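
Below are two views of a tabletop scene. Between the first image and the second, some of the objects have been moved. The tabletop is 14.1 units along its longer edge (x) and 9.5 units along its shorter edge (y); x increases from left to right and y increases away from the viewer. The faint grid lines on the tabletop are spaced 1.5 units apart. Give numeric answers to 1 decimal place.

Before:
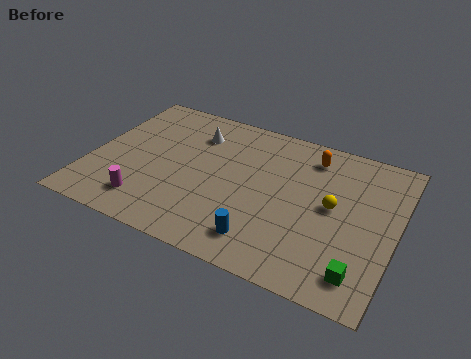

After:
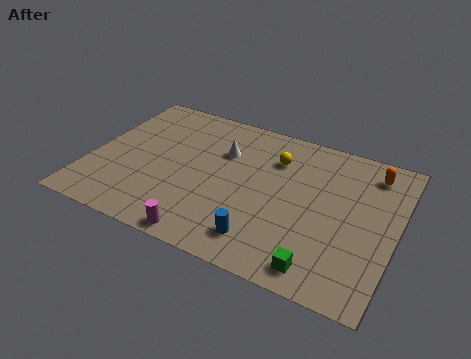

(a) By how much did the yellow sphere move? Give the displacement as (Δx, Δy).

(-2.9, 2.0)

From the two frames, the yellow sphere sits at roughly (11.2, 5.0) before and (8.3, 7.0) after.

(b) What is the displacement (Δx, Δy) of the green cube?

(-1.7, -0.4)

The green cube started near (12.8, 1.6) and ended near (11.1, 1.2).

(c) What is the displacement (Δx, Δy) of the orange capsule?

(2.8, 0.1)

The orange capsule was at about (9.9, 7.8) and moved to about (12.7, 7.9).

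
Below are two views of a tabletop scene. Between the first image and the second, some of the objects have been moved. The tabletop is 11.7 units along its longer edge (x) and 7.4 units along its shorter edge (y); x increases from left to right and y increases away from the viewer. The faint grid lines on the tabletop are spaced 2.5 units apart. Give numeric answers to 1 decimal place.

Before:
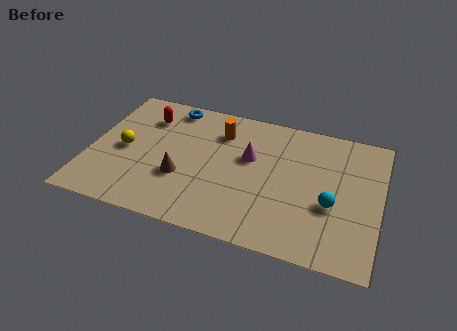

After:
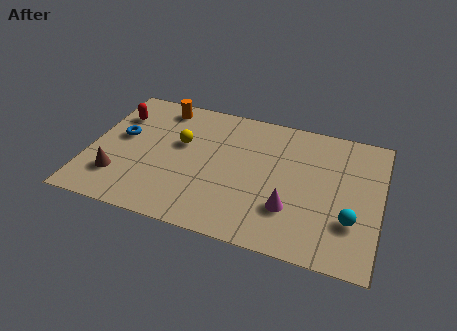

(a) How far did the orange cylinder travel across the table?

2.6

The orange cylinder moved from about (5.1, 5.6) to (2.6, 6.4), a distance of √(2.5² + 0.8²) ≈ 2.6.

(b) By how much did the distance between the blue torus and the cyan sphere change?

+1.9

They were about 7.7 units apart before and 9.6 after — 1.9 units further apart.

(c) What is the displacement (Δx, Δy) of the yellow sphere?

(2.2, 1.0)

The yellow sphere started near (1.4, 3.5) and ended near (3.6, 4.5).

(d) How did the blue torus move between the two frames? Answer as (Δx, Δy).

(-1.8, -2.3)

From the two frames, the blue torus sits at roughly (3.0, 6.5) before and (1.2, 4.2) after.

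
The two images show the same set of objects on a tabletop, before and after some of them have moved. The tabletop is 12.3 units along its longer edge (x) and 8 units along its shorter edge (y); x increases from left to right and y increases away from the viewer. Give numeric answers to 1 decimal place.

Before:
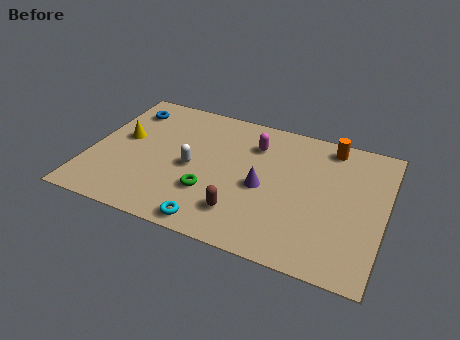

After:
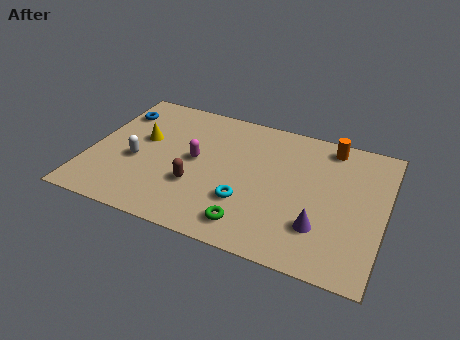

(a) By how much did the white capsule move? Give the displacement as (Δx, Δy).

(-2.3, -0.4)

The white capsule started near (4.3, 3.7) and ended near (2.0, 3.3).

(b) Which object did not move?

the orange cylinder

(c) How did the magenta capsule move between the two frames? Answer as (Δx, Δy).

(-2.3, -1.8)

From the two frames, the magenta capsule sits at roughly (6.7, 6.0) before and (4.4, 4.2) after.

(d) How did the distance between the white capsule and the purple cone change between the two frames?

+4.9

The distance was about 3.0 in the first image and 7.9 in the second, so they moved 4.9 units further apart.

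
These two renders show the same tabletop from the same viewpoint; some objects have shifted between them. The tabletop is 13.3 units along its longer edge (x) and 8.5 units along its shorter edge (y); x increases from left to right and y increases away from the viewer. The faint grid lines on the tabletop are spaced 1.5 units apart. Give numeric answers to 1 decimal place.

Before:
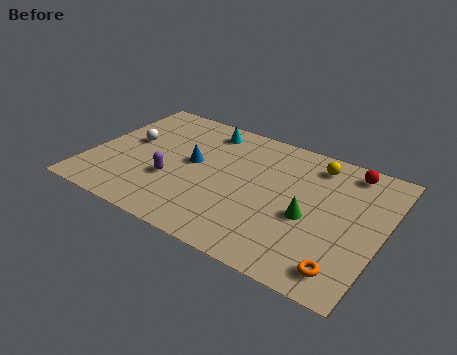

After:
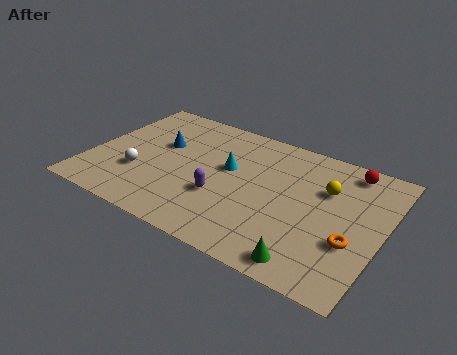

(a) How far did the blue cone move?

1.7

The blue cone was near (4.6, 4.6) before and (3.0, 5.2) after, so it travelled √(1.6² + 0.6²) ≈ 1.7 units.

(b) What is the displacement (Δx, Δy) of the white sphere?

(0.8, -2.0)

From the two frames, the white sphere sits at roughly (1.6, 4.8) before and (2.4, 2.8) after.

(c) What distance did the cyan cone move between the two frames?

2.6

From (4.8, 7.2) to (6.2, 5.0), the cyan cone covered √(1.4² + 2.2²) ≈ 2.6 units.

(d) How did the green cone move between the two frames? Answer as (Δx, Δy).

(0.4, -2.6)

From the two frames, the green cone sits at roughly (10.1, 3.6) before and (10.5, 1.0) after.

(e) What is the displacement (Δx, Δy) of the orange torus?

(0.1, 1.7)

From the two frames, the orange torus sits at roughly (12.0, 1.3) before and (12.1, 3.0) after.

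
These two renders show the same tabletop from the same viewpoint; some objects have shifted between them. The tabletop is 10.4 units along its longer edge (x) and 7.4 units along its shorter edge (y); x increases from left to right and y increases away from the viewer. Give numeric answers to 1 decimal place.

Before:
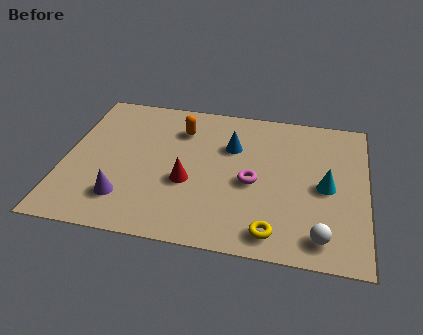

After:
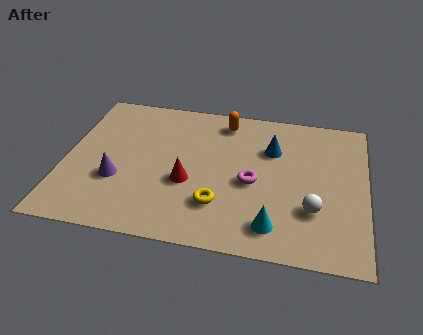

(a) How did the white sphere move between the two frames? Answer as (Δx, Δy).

(-0.3, 1.2)

From the two frames, the white sphere sits at roughly (8.9, 1.1) before and (8.6, 2.3) after.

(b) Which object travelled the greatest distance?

the cyan cone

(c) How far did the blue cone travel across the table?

1.4

From (5.7, 5.0) to (7.1, 5.1), the blue cone covered √(1.4² + 0.1²) ≈ 1.4 units.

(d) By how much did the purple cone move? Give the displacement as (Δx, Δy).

(-0.3, 0.9)

From the two frames, the purple cone sits at roughly (2.2, 1.7) before and (1.9, 2.6) after.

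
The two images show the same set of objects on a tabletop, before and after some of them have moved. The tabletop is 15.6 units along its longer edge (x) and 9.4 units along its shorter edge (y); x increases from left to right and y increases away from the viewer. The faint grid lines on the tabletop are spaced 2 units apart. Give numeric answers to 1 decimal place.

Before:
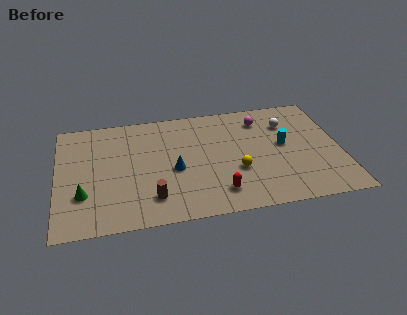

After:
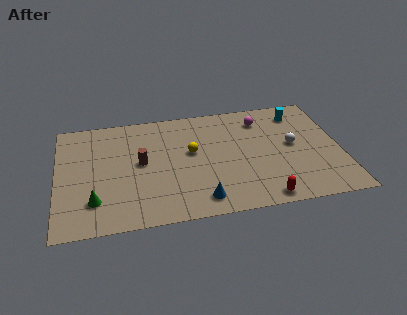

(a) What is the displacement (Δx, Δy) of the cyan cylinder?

(1.0, 2.6)

From the two frames, the cyan cylinder sits at roughly (12.5, 5.1) before and (13.5, 7.7) after.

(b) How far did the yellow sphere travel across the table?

3.1

From (9.8, 3.4) to (7.4, 5.4), the yellow sphere covered √(2.4² + 2.0²) ≈ 3.1 units.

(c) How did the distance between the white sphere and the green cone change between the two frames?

-0.8

They were about 12.1 units apart before and 11.3 after — 0.8 units closer together.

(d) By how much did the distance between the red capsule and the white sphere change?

-2.0

The distance was about 6.5 in the first image and 4.5 in the second, so they moved 2.0 units closer together.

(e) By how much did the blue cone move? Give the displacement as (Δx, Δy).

(1.3, -2.7)

The blue cone was at about (6.4, 4.1) and moved to about (7.7, 1.4).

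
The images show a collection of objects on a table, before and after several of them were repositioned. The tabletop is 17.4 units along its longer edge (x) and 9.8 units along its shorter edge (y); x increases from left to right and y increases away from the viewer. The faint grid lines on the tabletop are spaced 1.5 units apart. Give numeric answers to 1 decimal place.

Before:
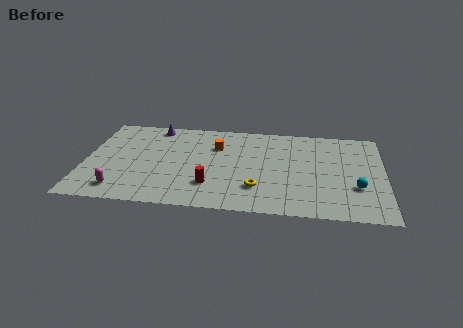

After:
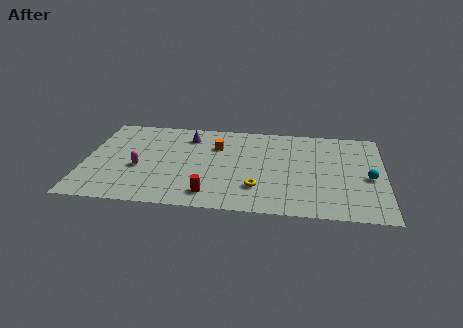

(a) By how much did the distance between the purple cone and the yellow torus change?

-2.0

Before: roughly 8.7 units apart; after: 6.7. That's 2.0 units closer together.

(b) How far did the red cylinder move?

1.0

The red cylinder moved from about (7.4, 2.6) to (7.4, 1.6), a distance of √(0.0² + 1.0²) ≈ 1.0.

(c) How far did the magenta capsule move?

2.6

The magenta capsule moved from about (2.2, 1.6) to (3.2, 4.0), a distance of √(1.0² + 2.4²) ≈ 2.6.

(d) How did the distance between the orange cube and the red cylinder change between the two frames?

+1.0

Before: roughly 4.3 units apart; after: 5.3. That's 1.0 units further apart.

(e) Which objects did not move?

the yellow torus and the orange cube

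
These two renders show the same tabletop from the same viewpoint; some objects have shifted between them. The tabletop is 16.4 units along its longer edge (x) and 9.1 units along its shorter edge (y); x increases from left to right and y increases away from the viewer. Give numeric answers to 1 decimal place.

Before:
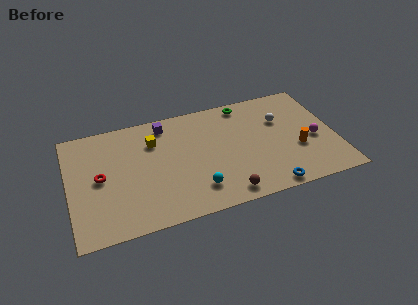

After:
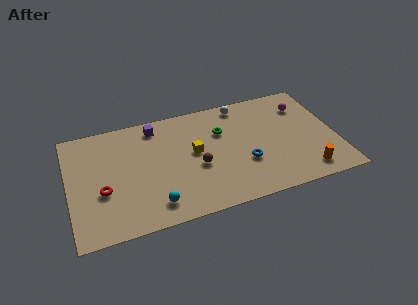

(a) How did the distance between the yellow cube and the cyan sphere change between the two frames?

-0.8

The distance was about 5.1 in the first image and 4.3 in the second, so they moved 0.8 units closer together.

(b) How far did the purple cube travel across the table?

0.6

The purple cube moved from about (6.1, 7.8) to (5.5, 7.8), a distance of √(0.6² + 0.0²) ≈ 0.6.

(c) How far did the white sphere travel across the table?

3.0

From (13.2, 6.1) to (10.9, 8.1), the white sphere covered √(2.3² + 2.0²) ≈ 3.0 units.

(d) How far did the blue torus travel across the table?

2.7

The blue torus moved from about (11.9, 0.8) to (10.7, 3.2), a distance of √(1.2² + 2.4²) ≈ 2.7.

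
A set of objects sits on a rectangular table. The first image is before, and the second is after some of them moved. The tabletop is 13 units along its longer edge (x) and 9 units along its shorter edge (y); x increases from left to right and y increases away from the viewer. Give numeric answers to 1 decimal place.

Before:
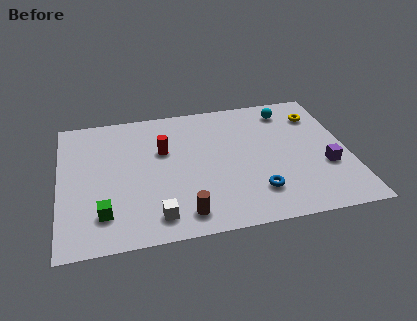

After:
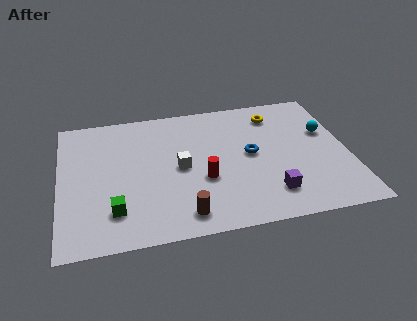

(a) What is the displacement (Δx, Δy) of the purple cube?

(-2.6, -1.3)

The purple cube started near (11.9, 3.2) and ended near (9.3, 1.9).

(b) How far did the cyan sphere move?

2.5

From (10.5, 7.5) to (12.1, 5.6), the cyan sphere covered √(1.6² + 1.9²) ≈ 2.5 units.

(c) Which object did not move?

the brown cylinder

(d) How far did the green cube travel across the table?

0.5

The green cube was near (1.9, 2.0) before and (2.4, 2.1) after, so it travelled √(0.5² + 0.1²) ≈ 0.5 units.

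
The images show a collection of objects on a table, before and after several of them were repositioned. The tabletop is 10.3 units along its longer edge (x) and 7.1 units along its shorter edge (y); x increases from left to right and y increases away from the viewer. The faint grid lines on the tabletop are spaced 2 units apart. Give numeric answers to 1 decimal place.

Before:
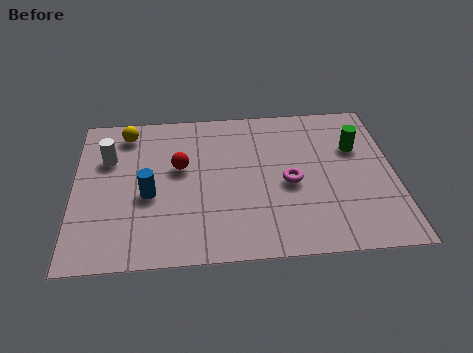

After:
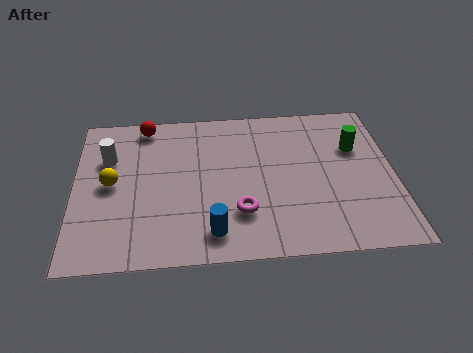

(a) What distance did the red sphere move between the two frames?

2.4

From (3.4, 4.2) to (2.3, 6.3), the red sphere covered √(1.1² + 2.1²) ≈ 2.4 units.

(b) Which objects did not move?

the green cylinder and the white cylinder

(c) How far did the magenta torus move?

2.0

The magenta torus was near (6.9, 3.2) before and (5.3, 2.0) after, so it travelled √(1.6² + 1.2²) ≈ 2.0 units.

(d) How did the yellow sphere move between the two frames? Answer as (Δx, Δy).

(-0.5, -2.4)

From the two frames, the yellow sphere sits at roughly (1.7, 6.0) before and (1.2, 3.6) after.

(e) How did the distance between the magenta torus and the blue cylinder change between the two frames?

-3.3

The distance was about 4.5 in the first image and 1.2 in the second, so they moved 3.3 units closer together.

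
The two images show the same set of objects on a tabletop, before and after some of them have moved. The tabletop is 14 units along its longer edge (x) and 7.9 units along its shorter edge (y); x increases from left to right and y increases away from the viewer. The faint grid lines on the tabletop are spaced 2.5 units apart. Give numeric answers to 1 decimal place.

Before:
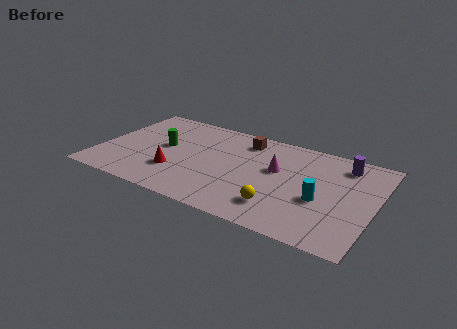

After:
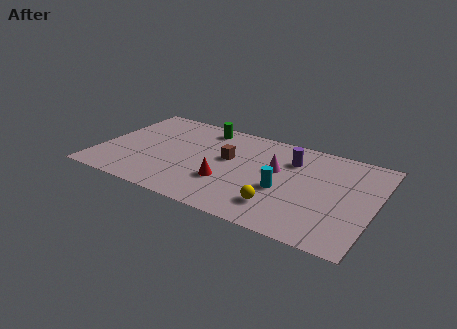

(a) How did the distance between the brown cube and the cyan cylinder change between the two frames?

-2.1

The distance was about 5.4 in the first image and 3.3 in the second, so they moved 2.1 units closer together.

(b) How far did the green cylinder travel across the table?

3.0

The green cylinder was near (3.2, 4.3) before and (4.9, 6.8) after, so it travelled √(1.7² + 2.5²) ≈ 3.0 units.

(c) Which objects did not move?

the yellow sphere and the magenta cone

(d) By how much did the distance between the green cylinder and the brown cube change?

-1.8

They were about 4.5 units apart before and 2.7 after — 1.8 units closer together.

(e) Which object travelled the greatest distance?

the green cylinder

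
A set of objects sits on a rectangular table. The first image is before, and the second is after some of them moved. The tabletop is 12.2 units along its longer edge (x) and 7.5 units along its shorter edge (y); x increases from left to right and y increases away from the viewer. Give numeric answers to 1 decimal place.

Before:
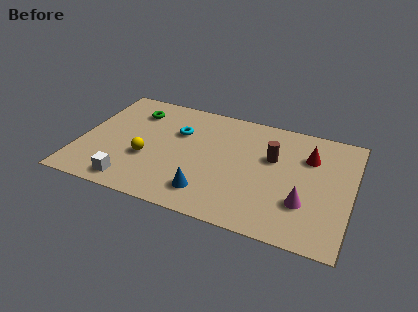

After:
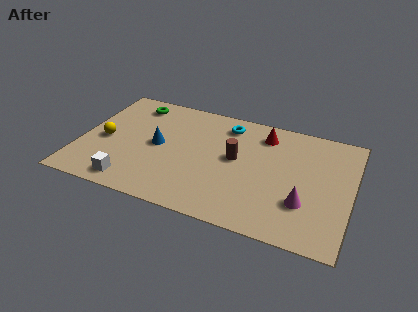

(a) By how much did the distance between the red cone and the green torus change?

-2.0

They were about 8.0 units apart before and 6.0 after — 2.0 units closer together.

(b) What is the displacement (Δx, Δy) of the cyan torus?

(2.1, 1.2)

The cyan torus was at about (4.3, 5.0) and moved to about (6.4, 6.2).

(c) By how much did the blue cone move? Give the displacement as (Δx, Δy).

(-2.5, 2.3)

The blue cone started near (6.0, 1.5) and ended near (3.5, 3.8).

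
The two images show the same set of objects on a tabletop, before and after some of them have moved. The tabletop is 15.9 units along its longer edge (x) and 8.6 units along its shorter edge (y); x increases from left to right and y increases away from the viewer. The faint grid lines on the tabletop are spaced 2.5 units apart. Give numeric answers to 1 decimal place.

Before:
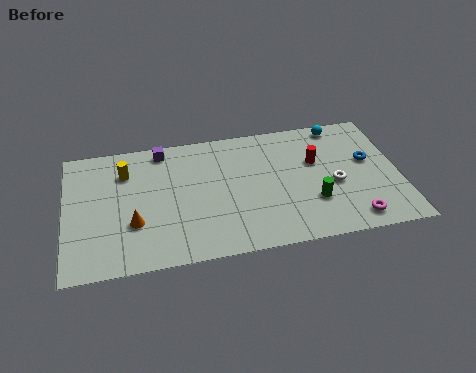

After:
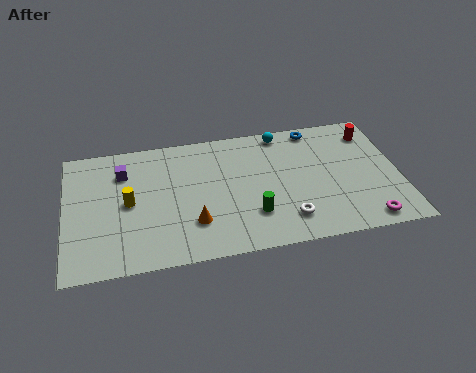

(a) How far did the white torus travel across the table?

3.1

From (12.8, 3.7) to (10.4, 1.8), the white torus covered √(2.4² + 1.9²) ≈ 3.1 units.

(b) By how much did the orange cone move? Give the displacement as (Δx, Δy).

(2.8, -0.5)

From the two frames, the orange cone sits at roughly (3.2, 2.9) before and (6.0, 2.4) after.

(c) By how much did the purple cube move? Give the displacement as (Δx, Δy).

(-1.9, -1.2)

The purple cube started near (4.7, 7.6) and ended near (2.8, 6.4).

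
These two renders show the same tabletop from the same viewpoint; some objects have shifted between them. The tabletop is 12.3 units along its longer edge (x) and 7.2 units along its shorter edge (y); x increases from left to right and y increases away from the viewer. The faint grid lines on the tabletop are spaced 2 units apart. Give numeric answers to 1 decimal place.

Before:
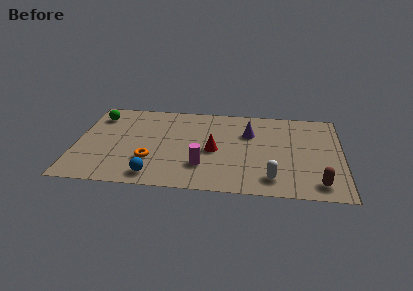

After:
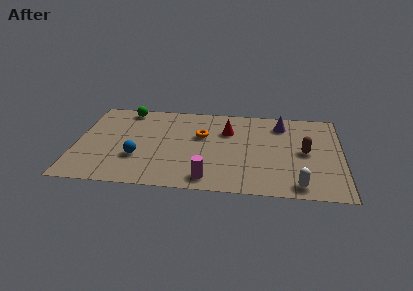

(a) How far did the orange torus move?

3.3

The orange torus was near (3.5, 2.2) before and (5.8, 4.5) after, so it travelled √(2.3² + 2.3²) ≈ 3.3 units.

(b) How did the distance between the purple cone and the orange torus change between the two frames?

-1.3

Before: roughly 5.2 units apart; after: 3.9. That's 1.3 units closer together.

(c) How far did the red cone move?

1.8

The red cone was near (6.4, 3.3) before and (7.0, 5.0) after, so it travelled √(0.6² + 1.7²) ≈ 1.8 units.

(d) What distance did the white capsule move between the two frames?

1.3

From (9.1, 1.3) to (10.3, 0.9), the white capsule covered √(1.2² + 0.4²) ≈ 1.3 units.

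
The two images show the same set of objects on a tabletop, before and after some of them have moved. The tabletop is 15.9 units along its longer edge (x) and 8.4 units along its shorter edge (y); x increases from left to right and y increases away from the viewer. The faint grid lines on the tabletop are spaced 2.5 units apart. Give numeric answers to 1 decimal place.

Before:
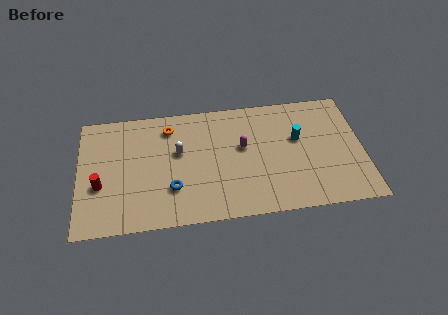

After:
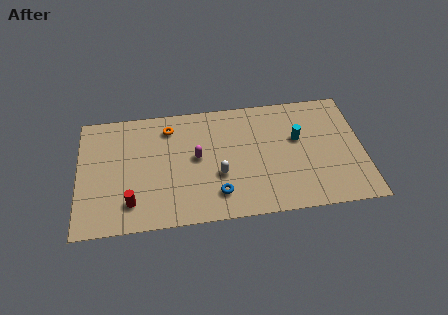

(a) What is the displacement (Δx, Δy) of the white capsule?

(2.2, -1.9)

The white capsule started near (5.6, 5.0) and ended near (7.8, 3.1).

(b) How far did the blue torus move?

2.6

The blue torus moved from about (5.2, 2.5) to (7.7, 1.8), a distance of √(2.5² + 0.7²) ≈ 2.6.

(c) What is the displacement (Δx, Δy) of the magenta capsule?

(-2.6, -0.4)

The magenta capsule was at about (9.2, 4.9) and moved to about (6.6, 4.5).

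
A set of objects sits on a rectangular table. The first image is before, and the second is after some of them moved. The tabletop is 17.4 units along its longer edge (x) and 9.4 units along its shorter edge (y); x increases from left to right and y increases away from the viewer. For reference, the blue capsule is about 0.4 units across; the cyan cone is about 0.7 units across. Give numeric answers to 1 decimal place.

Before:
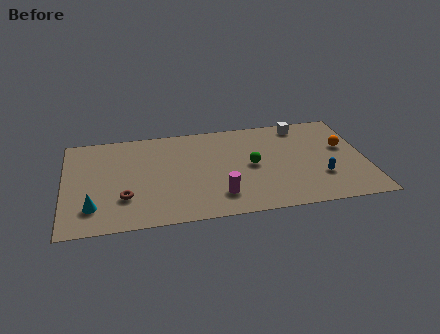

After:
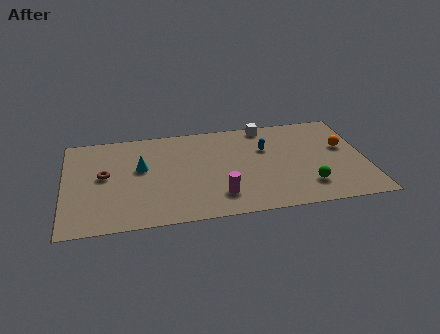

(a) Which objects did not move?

the magenta cylinder and the orange sphere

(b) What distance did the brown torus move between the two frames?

2.5

The brown torus moved from about (3.4, 2.8) to (2.3, 5.1), a distance of √(1.1² + 2.3²) ≈ 2.5.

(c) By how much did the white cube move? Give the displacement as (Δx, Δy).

(-2.1, 0.3)

The white cube started near (13.9, 8.2) and ended near (11.8, 8.5).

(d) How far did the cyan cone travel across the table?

4.3

The cyan cone moved from about (1.6, 2.2) to (4.4, 5.5), a distance of √(2.8² + 3.3²) ≈ 4.3.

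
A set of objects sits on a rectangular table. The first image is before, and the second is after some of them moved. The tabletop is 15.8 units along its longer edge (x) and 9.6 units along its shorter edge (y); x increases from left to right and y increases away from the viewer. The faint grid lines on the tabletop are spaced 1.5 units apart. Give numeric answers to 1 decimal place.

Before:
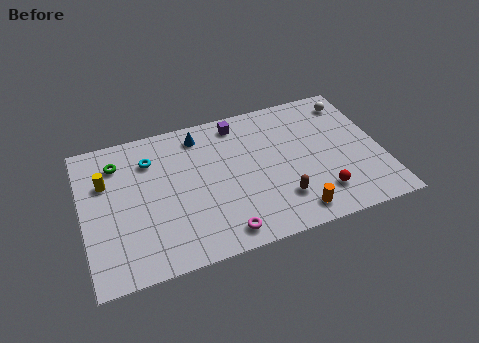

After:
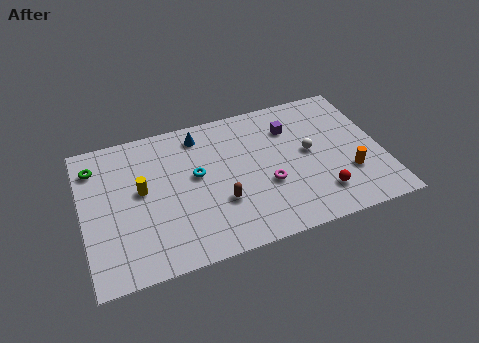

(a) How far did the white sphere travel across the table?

3.9

The white sphere was near (14.6, 8.0) before and (12.0, 5.1) after, so it travelled √(2.6² + 2.9²) ≈ 3.9 units.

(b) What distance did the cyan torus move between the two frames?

2.9

The cyan torus moved from about (3.7, 7.2) to (6.0, 5.4), a distance of √(2.3² + 1.8²) ≈ 2.9.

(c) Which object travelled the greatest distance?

the white sphere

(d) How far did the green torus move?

1.2

The green torus was near (2.0, 7.5) before and (0.8, 7.6) after, so it travelled √(1.2² + 0.1²) ≈ 1.2 units.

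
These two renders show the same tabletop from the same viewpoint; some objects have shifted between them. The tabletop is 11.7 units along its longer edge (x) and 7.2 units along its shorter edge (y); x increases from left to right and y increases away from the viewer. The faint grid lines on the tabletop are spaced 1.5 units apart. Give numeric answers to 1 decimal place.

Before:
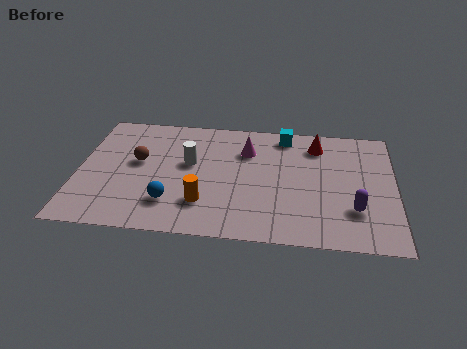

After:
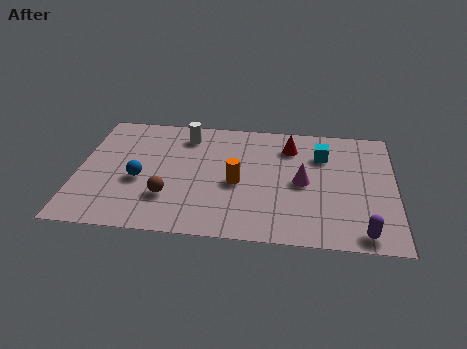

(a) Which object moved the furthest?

the magenta cone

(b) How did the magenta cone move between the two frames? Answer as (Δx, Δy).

(2.1, -1.7)

The magenta cone started near (6.2, 5.2) and ended near (8.3, 3.5).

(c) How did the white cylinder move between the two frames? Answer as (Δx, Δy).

(-0.2, 1.7)

From the two frames, the white cylinder sits at roughly (4.1, 4.2) before and (3.9, 5.9) after.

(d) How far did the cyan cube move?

1.8

The cyan cube moved from about (7.6, 6.3) to (9.0, 5.2), a distance of √(1.4² + 1.1²) ≈ 1.8.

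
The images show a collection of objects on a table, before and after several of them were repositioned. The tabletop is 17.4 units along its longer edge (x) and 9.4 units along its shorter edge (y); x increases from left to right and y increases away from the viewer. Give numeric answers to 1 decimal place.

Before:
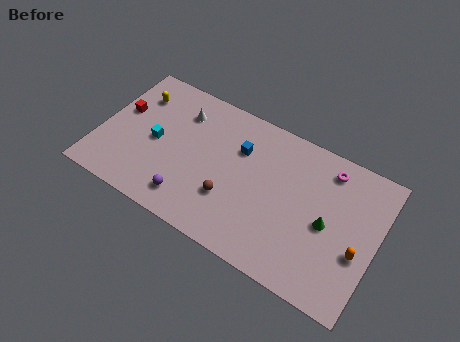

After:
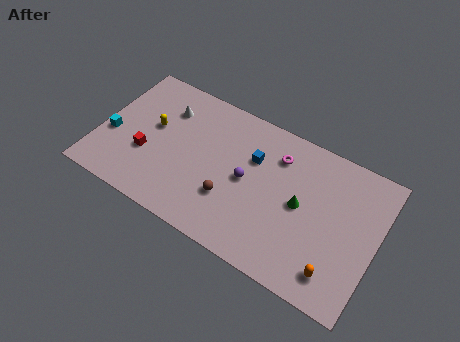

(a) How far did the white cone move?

0.9

From (4.7, 7.2) to (3.8, 7.0), the white cone covered √(0.9² + 0.2²) ≈ 0.9 units.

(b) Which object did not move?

the brown sphere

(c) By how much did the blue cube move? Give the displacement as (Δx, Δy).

(0.9, -0.2)

The blue cube was at about (8.6, 6.5) and moved to about (9.5, 6.3).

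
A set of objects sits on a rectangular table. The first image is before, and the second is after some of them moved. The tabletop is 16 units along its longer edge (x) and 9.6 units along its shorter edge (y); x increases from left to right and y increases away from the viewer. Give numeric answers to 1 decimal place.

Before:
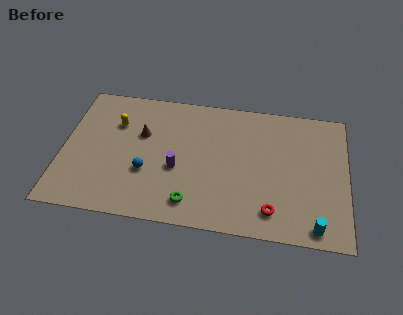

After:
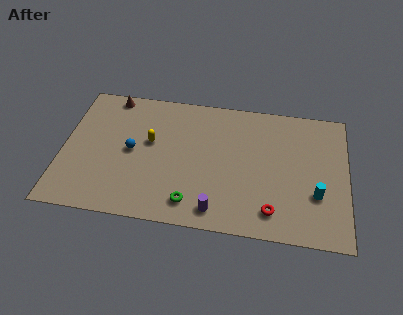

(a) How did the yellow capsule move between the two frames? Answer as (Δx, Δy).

(2.0, -1.1)

From the two frames, the yellow capsule sits at roughly (2.9, 6.7) before and (4.9, 5.6) after.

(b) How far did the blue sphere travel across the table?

1.7

The blue sphere moved from about (4.8, 3.4) to (3.9, 4.8), a distance of √(0.9² + 1.4²) ≈ 1.7.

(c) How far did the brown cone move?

3.2

From (4.4, 6.1) to (2.5, 8.7), the brown cone covered √(1.9² + 2.6²) ≈ 3.2 units.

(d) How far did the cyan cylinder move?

2.2

The cyan cylinder moved from about (14.3, 1.0) to (14.3, 3.2), a distance of √(0.0² + 2.2²) ≈ 2.2.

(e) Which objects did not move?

the green torus and the red torus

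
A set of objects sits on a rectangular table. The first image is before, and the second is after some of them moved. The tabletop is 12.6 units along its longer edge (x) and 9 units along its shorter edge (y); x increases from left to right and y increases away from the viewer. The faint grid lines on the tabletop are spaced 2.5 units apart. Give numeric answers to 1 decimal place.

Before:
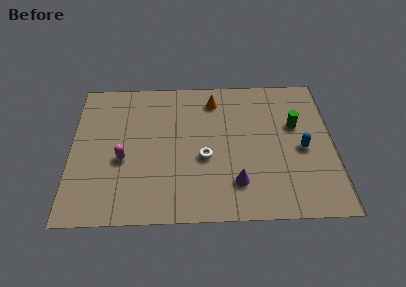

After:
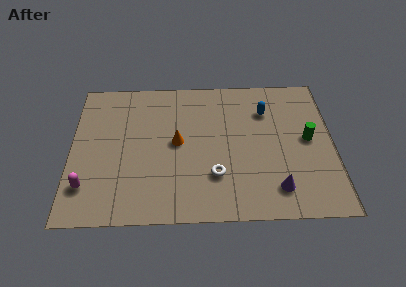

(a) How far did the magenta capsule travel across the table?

2.3

The magenta capsule was near (2.5, 3.7) before and (0.8, 2.1) after, so it travelled √(1.7² + 1.6²) ≈ 2.3 units.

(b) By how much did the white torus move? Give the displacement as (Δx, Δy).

(0.5, -1.1)

From the two frames, the white torus sits at roughly (6.4, 3.7) before and (6.9, 2.6) after.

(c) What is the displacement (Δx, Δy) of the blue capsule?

(-1.7, 2.5)

The blue capsule was at about (11.1, 4.1) and moved to about (9.4, 6.6).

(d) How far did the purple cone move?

1.9

The purple cone moved from about (7.9, 2.1) to (9.8, 1.7), a distance of √(1.9² + 0.4²) ≈ 1.9.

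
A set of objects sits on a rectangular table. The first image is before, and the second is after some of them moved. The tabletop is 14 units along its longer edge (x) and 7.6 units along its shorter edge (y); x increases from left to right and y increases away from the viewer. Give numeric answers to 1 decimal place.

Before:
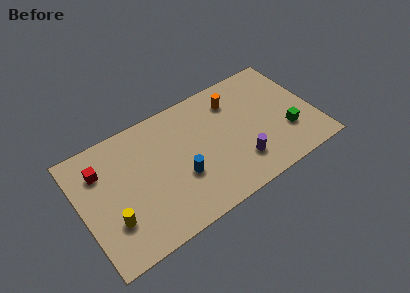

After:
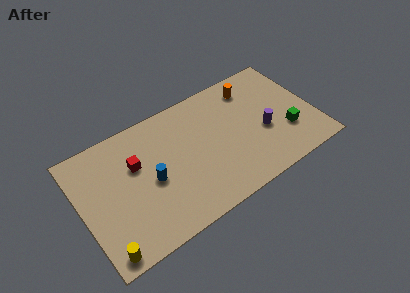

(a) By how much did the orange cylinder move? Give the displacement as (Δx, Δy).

(1.2, 0.3)

From the two frames, the orange cylinder sits at roughly (9.5, 5.9) before and (10.7, 6.2) after.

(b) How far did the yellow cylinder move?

1.7

From (1.6, 2.3) to (0.9, 0.8), the yellow cylinder covered √(0.7² + 1.5²) ≈ 1.7 units.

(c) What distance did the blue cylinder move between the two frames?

1.8

From (5.8, 2.8) to (4.1, 3.5), the blue cylinder covered √(1.7² + 0.7²) ≈ 1.8 units.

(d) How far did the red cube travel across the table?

2.1

The red cube was near (1.4, 5.6) before and (3.4, 4.9) after, so it travelled √(2.0² + 0.7²) ≈ 2.1 units.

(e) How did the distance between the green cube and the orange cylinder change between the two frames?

-0.3

Before: roughly 4.4 units apart; after: 4.1. That's 0.3 units closer together.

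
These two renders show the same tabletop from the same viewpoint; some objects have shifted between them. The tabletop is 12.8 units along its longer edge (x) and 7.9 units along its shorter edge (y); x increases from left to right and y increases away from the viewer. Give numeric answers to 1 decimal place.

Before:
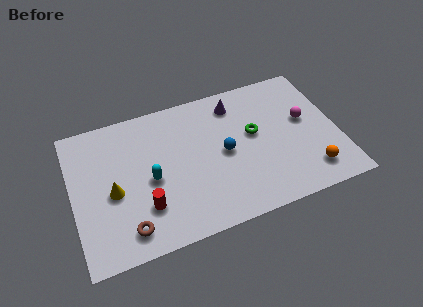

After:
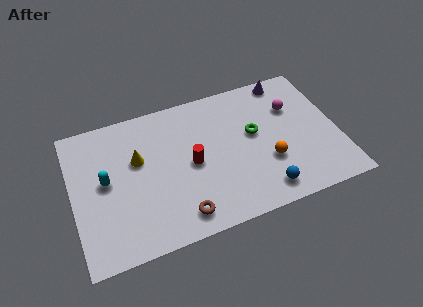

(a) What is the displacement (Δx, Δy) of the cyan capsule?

(-2.1, 0.6)

From the two frames, the cyan capsule sits at roughly (3.7, 3.6) before and (1.6, 4.2) after.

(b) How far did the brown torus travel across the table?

2.5

The brown torus was near (2.4, 1.3) before and (4.9, 1.2) after, so it travelled √(2.5² + 0.1²) ≈ 2.5 units.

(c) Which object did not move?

the green torus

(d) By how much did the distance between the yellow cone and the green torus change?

-1.4

Before: roughly 7.0 units apart; after: 5.6. That's 1.4 units closer together.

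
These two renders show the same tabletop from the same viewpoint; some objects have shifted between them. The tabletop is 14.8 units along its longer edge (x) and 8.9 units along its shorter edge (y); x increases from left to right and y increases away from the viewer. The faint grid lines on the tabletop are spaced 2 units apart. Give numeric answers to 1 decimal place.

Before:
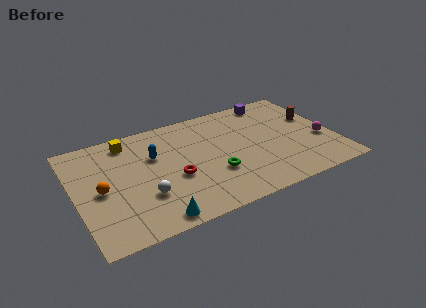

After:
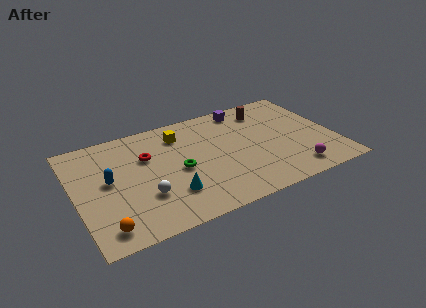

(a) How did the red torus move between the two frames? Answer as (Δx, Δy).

(-1.3, 2.3)

From the two frames, the red torus sits at roughly (5.5, 3.6) before and (4.2, 5.9) after.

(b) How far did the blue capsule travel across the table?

2.9

The blue capsule moved from about (4.6, 5.8) to (1.9, 4.8), a distance of √(2.7² + 1.0²) ≈ 2.9.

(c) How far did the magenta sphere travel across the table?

2.8

The magenta sphere was near (14.0, 3.4) before and (12.1, 1.4) after, so it travelled √(1.9² + 2.0²) ≈ 2.8 units.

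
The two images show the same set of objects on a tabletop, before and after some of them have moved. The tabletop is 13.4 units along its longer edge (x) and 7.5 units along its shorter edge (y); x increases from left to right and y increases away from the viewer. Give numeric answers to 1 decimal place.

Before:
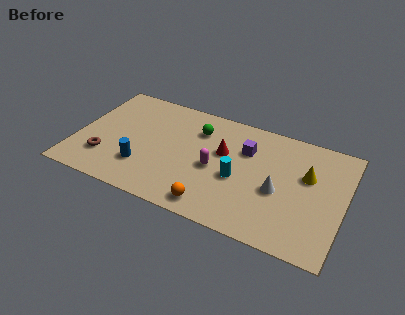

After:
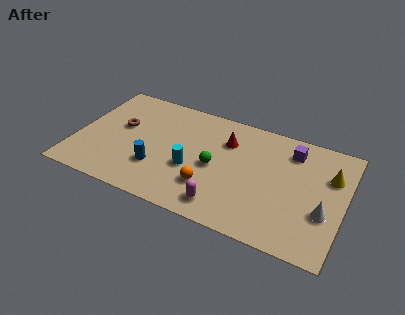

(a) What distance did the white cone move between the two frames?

2.4

From (10.2, 3.2) to (12.5, 2.7), the white cone covered √(2.3² + 0.5²) ≈ 2.4 units.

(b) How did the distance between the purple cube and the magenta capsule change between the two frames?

+3.3

They were about 2.3 units apart before and 5.6 after — 3.3 units further apart.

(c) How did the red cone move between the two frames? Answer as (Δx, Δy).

(0.1, 0.8)

The red cone started near (7.3, 4.6) and ended near (7.4, 5.4).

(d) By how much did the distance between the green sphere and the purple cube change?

+1.9

They were about 2.5 units apart before and 4.4 after — 1.9 units further apart.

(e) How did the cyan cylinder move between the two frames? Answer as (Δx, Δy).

(-2.3, -0.3)

The cyan cylinder was at about (8.2, 3.2) and moved to about (5.9, 2.9).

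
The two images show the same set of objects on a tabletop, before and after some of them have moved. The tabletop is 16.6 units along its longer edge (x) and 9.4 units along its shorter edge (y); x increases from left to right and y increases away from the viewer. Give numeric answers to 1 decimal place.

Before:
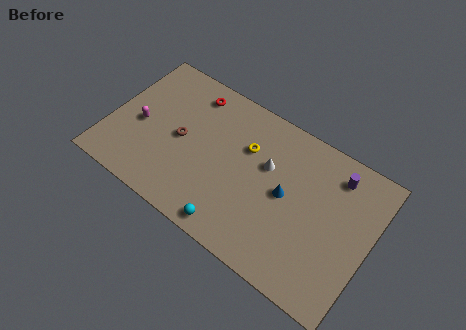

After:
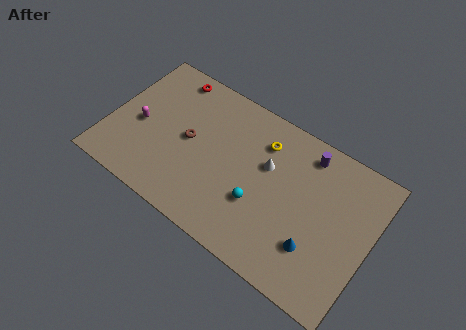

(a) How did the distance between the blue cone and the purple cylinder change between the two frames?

+1.5

Before: roughly 4.0 units apart; after: 5.5. That's 1.5 units further apart.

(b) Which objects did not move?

the white cone and the magenta capsule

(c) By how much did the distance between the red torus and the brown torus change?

+0.7

The distance was about 3.3 in the first image and 4.0 in the second, so they moved 0.7 units further apart.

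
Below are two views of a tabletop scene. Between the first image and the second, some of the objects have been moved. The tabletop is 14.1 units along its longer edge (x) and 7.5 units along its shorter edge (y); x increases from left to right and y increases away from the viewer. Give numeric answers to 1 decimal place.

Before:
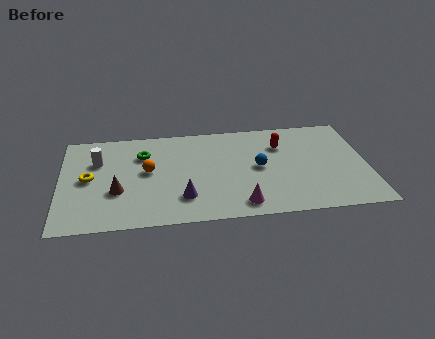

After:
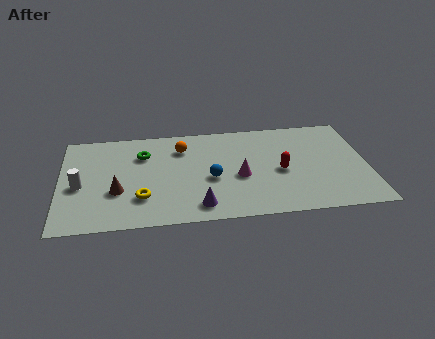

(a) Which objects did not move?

the green torus and the brown cone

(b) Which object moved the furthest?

the yellow torus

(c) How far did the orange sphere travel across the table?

2.3

The orange sphere moved from about (4.0, 4.1) to (5.6, 5.7), a distance of √(1.6² + 1.6²) ≈ 2.3.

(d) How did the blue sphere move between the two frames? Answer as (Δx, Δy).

(-2.2, -0.6)

The blue sphere was at about (9.1, 3.8) and moved to about (6.9, 3.2).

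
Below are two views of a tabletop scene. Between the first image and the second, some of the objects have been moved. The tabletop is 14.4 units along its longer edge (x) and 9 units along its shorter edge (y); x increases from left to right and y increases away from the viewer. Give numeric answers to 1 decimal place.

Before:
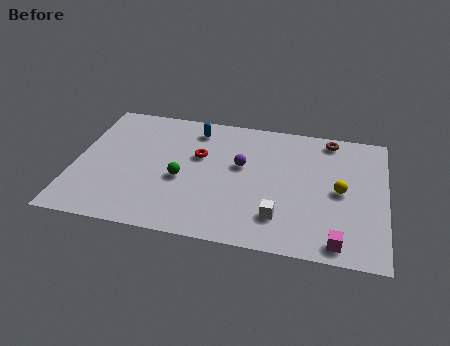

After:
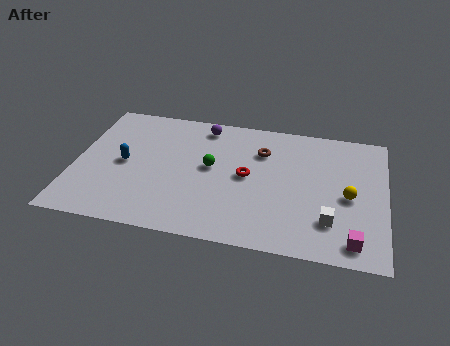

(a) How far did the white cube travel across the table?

2.3

From (9.6, 2.1) to (11.9, 2.3), the white cube covered √(2.3² + 0.2²) ≈ 2.3 units.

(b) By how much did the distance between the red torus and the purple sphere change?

+1.9

Before: roughly 2.0 units apart; after: 3.9. That's 1.9 units further apart.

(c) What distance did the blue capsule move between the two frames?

4.4

The blue capsule moved from about (5.4, 7.5) to (2.3, 4.4), a distance of √(3.1² + 3.1²) ≈ 4.4.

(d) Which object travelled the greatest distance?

the blue capsule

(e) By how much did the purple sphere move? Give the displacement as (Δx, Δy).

(-1.9, 2.5)

From the two frames, the purple sphere sits at roughly (7.7, 5.3) before and (5.8, 7.8) after.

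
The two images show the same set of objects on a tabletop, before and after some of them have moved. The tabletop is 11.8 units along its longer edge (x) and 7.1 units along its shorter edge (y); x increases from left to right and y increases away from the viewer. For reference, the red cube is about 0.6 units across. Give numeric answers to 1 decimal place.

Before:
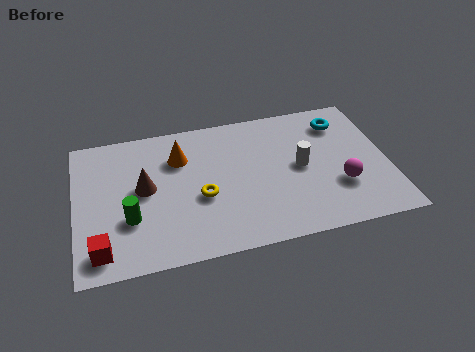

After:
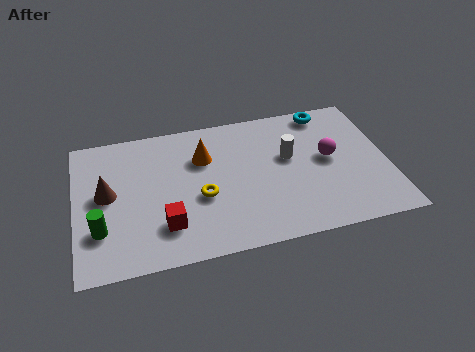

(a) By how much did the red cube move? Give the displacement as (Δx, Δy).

(2.4, 0.7)

From the two frames, the red cube sits at roughly (0.9, 1.1) before and (3.3, 1.8) after.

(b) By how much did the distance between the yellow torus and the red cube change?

-2.4

The distance was about 4.2 in the first image and 1.8 in the second, so they moved 2.4 units closer together.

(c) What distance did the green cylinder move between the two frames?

1.1

From (2.0, 2.4) to (0.9, 2.1), the green cylinder covered √(1.1² + 0.3²) ≈ 1.1 units.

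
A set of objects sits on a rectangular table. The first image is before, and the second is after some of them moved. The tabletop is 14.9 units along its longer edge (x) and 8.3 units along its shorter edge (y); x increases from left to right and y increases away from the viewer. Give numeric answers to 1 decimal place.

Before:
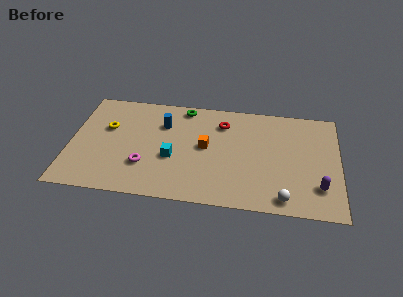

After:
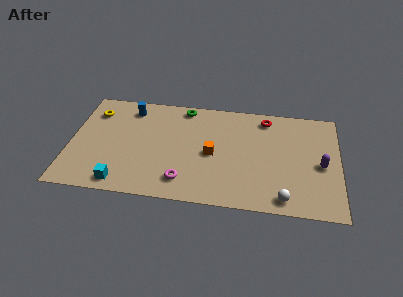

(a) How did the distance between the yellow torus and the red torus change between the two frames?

+3.1

They were about 6.5 units apart before and 9.6 after — 3.1 units further apart.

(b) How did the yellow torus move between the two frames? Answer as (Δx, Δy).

(-0.8, 1.2)

The yellow torus was at about (2.0, 5.2) and moved to about (1.2, 6.4).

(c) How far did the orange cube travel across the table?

0.6

From (7.5, 4.4) to (7.9, 3.9), the orange cube covered √(0.4² + 0.5²) ≈ 0.6 units.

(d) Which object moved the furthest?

the cyan cube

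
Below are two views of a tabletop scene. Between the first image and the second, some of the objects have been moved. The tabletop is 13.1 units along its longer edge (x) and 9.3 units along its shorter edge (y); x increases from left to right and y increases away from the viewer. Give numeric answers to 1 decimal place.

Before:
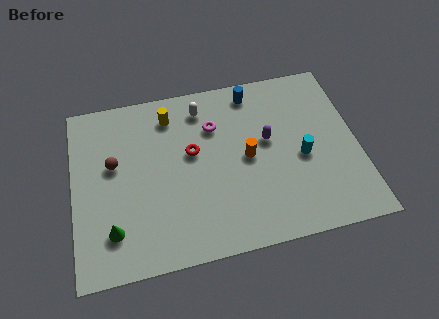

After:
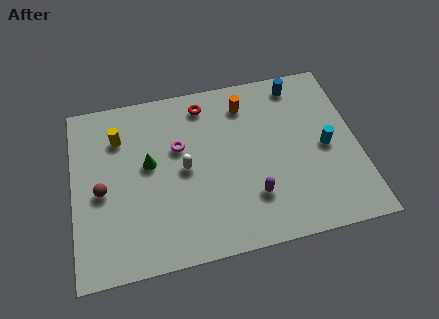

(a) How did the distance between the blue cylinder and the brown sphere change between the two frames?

+3.0

They were about 7.1 units apart before and 10.1 after — 3.0 units further apart.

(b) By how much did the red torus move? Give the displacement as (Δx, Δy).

(0.7, 2.5)

The red torus was at about (5.5, 5.4) and moved to about (6.2, 7.9).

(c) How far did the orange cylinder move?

2.9

From (8.0, 4.6) to (8.1, 7.5), the orange cylinder covered √(0.1² + 2.9²) ≈ 2.9 units.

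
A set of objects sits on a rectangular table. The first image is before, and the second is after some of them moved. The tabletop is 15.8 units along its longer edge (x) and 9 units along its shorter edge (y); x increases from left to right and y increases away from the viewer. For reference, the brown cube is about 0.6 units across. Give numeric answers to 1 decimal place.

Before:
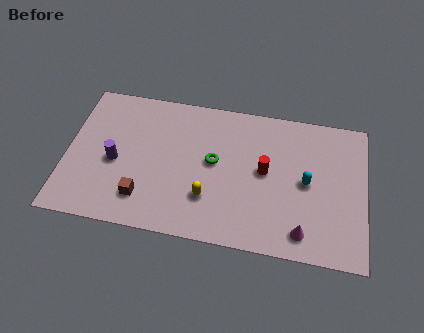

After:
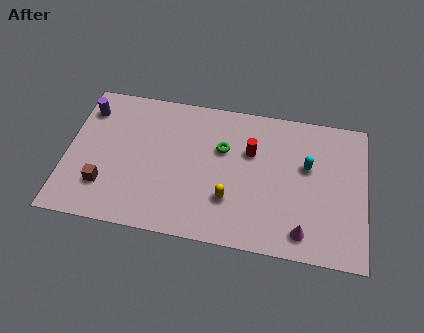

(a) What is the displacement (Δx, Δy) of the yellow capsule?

(1.1, 0.1)

From the two frames, the yellow capsule sits at roughly (7.6, 2.6) before and (8.7, 2.7) after.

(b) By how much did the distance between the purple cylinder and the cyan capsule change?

+1.8

Before: roughly 10.1 units apart; after: 11.9. That's 1.8 units further apart.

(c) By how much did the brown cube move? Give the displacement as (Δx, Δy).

(-2.1, 0.4)

From the two frames, the brown cube sits at roughly (4.2, 2.0) before and (2.1, 2.4) after.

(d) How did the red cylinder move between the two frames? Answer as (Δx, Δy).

(-0.8, 1.1)

From the two frames, the red cylinder sits at roughly (10.5, 4.8) before and (9.7, 5.9) after.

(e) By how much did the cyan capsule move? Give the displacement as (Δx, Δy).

(0.0, 1.0)

The cyan capsule started near (12.7, 4.5) and ended near (12.7, 5.5).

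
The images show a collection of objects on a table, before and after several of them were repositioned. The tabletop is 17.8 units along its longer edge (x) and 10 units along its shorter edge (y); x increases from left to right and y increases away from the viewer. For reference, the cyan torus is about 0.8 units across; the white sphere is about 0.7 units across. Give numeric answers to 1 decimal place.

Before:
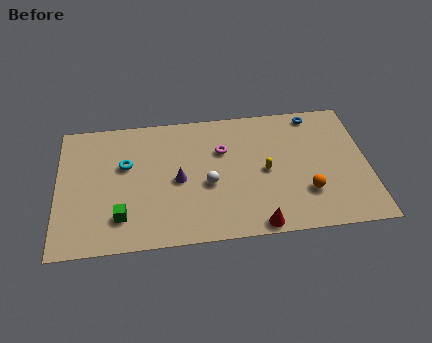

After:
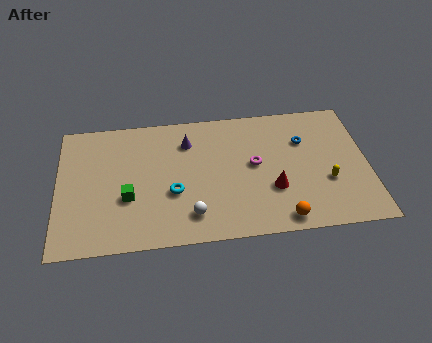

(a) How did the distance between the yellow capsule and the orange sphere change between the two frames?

+0.7

Before: roughly 3.0 units apart; after: 3.7. That's 0.7 units further apart.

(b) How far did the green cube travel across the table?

1.5

From (3.6, 2.3) to (4.0, 3.7), the green cube covered √(0.4² + 1.4²) ≈ 1.5 units.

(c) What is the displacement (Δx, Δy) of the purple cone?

(0.6, 2.9)

From the two frames, the purple cone sits at roughly (6.9, 4.7) before and (7.5, 7.6) after.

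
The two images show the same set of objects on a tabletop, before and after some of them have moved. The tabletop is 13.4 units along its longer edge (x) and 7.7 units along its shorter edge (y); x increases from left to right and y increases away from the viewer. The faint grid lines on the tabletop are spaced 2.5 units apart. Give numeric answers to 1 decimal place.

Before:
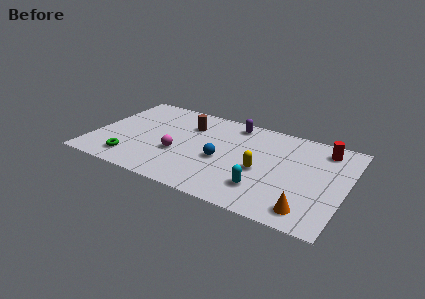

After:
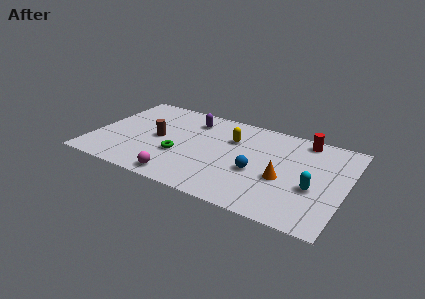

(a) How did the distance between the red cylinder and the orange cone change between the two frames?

-1.4

They were about 5.2 units apart before and 3.8 after — 1.4 units closer together.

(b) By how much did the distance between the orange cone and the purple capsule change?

-1.1

They were about 7.2 units apart before and 6.1 after — 1.1 units closer together.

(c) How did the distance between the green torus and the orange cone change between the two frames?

-3.9

They were about 9.4 units apart before and 5.5 after — 3.9 units closer together.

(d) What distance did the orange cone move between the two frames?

2.4

The orange cone moved from about (11.7, 1.2) to (10.2, 3.1), a distance of √(1.5² + 1.9²) ≈ 2.4.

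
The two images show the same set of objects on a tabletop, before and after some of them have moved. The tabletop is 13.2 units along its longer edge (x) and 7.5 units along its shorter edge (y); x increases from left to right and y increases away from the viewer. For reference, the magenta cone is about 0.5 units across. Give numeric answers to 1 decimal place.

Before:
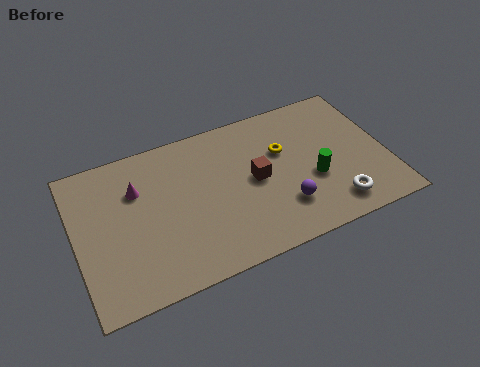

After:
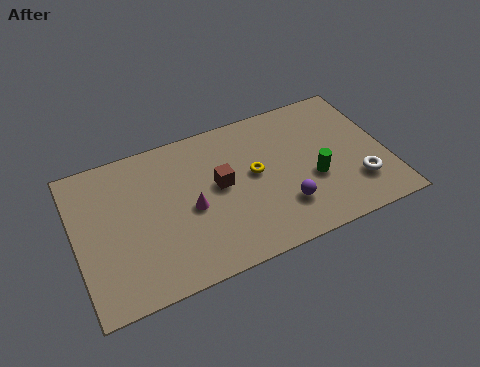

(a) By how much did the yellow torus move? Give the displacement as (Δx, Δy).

(-1.3, -0.7)

The yellow torus was at about (8.9, 4.8) and moved to about (7.6, 4.1).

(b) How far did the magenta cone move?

2.8

The magenta cone was near (2.7, 5.2) before and (4.8, 3.4) after, so it travelled √(2.1² + 1.8²) ≈ 2.8 units.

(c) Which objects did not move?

the purple sphere and the green cylinder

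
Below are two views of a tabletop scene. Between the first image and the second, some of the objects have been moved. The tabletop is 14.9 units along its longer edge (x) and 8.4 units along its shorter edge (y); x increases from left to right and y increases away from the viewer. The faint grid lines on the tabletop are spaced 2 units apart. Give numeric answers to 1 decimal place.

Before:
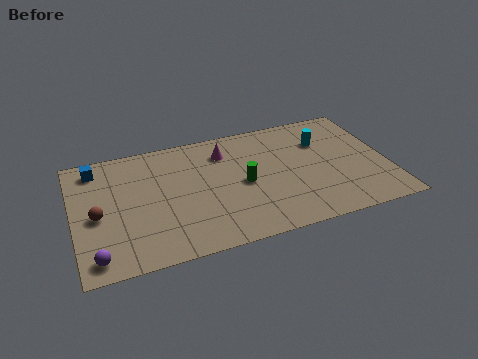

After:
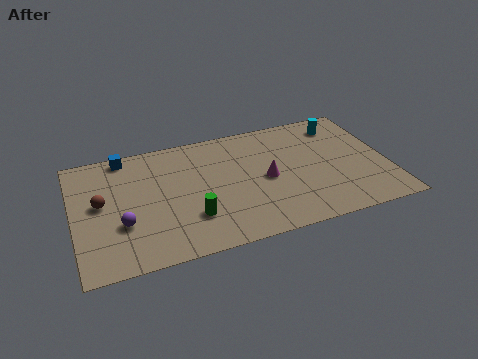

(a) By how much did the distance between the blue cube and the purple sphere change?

-1.3

Before: roughly 6.0 units apart; after: 4.7. That's 1.3 units closer together.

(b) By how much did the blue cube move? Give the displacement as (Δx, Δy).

(1.4, 0.5)

The blue cube started near (1.2, 7.1) and ended near (2.6, 7.6).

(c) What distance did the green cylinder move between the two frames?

3.1

The green cylinder was near (8.0, 4.0) before and (5.4, 2.4) after, so it travelled √(2.6² + 1.6²) ≈ 3.1 units.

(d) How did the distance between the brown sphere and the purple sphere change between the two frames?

-0.8

They were about 2.7 units apart before and 1.9 after — 0.8 units closer together.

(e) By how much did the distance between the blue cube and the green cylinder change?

-1.6

The distance was about 7.5 in the first image and 5.9 in the second, so they moved 1.6 units closer together.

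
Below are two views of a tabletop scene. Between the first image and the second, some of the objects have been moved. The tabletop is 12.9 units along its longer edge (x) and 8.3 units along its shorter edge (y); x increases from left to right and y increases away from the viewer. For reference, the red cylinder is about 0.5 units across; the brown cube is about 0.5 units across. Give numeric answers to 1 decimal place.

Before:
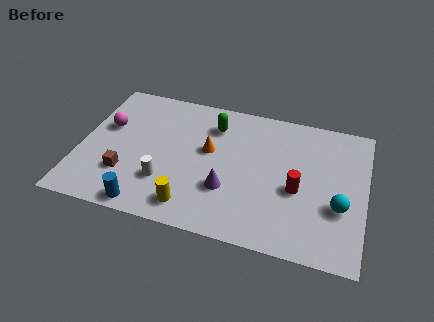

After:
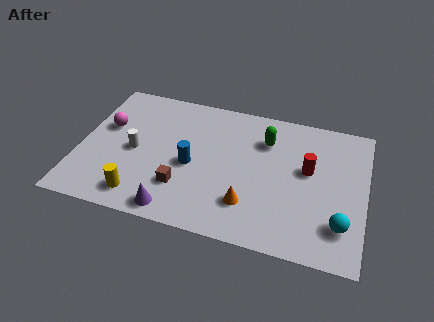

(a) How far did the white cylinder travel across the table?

2.1

The white cylinder moved from about (4.0, 2.4) to (2.5, 3.9), a distance of √(1.5² + 1.5²) ≈ 2.1.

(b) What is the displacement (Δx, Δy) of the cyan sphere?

(0.1, -1.0)

The cyan sphere was at about (11.8, 3.0) and moved to about (11.9, 2.0).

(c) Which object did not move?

the magenta sphere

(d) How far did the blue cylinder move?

3.4

From (3.3, 0.8) to (5.1, 3.7), the blue cylinder covered √(1.8² + 2.9²) ≈ 3.4 units.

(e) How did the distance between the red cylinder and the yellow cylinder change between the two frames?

+3.0

They were about 5.1 units apart before and 8.1 after — 3.0 units further apart.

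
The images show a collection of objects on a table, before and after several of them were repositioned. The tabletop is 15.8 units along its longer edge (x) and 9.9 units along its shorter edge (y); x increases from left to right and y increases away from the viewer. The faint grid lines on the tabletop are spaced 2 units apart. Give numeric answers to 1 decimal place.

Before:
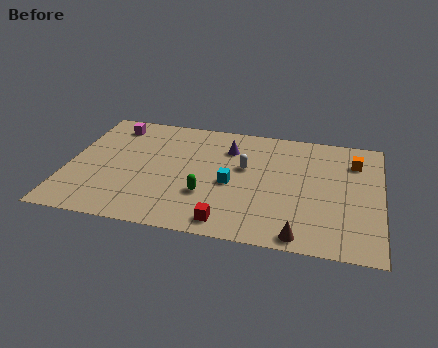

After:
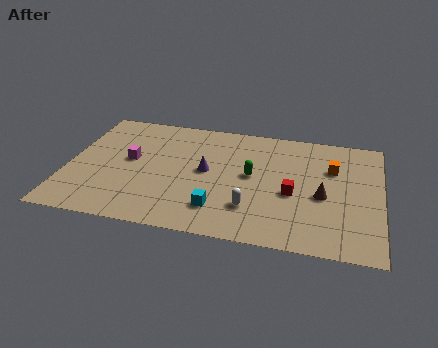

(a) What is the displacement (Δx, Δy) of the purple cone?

(-1.0, -2.2)

The purple cone started near (8.0, 7.4) and ended near (7.0, 5.2).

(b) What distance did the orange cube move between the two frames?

1.4

From (14.4, 7.5) to (13.3, 6.7), the orange cube covered √(1.1² + 0.8²) ≈ 1.4 units.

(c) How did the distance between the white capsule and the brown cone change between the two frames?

-1.9

The distance was about 5.8 in the first image and 3.9 in the second, so they moved 1.9 units closer together.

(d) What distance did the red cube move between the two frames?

4.3

The red cube moved from about (8.3, 1.2) to (11.4, 4.2), a distance of √(3.1² + 3.0²) ≈ 4.3.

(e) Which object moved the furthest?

the red cube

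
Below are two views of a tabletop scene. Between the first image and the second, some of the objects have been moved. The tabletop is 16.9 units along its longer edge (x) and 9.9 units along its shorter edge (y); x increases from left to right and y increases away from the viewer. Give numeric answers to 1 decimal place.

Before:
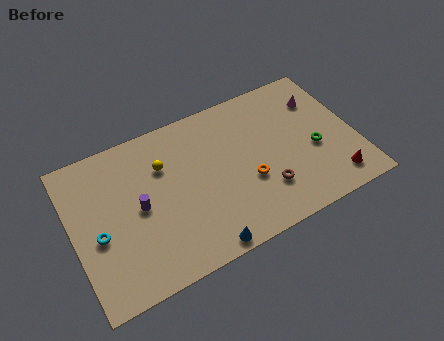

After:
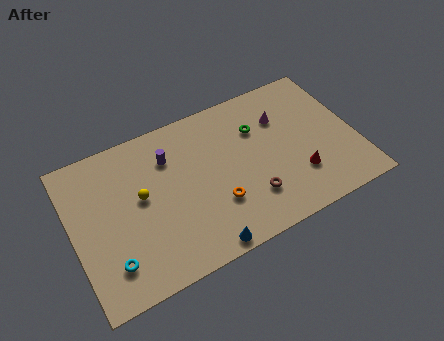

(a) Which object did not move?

the blue cone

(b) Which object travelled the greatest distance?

the green torus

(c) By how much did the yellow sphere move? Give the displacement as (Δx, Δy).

(-1.5, -1.4)

From the two frames, the yellow sphere sits at roughly (5.6, 6.9) before and (4.1, 5.5) after.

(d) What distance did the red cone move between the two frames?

2.3

The red cone moved from about (15.2, 1.6) to (13.2, 2.8), a distance of √(2.0² + 1.2²) ≈ 2.3.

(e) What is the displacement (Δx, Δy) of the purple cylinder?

(2.1, 2.4)

From the two frames, the purple cylinder sits at roughly (3.9, 4.9) before and (6.0, 7.3) after.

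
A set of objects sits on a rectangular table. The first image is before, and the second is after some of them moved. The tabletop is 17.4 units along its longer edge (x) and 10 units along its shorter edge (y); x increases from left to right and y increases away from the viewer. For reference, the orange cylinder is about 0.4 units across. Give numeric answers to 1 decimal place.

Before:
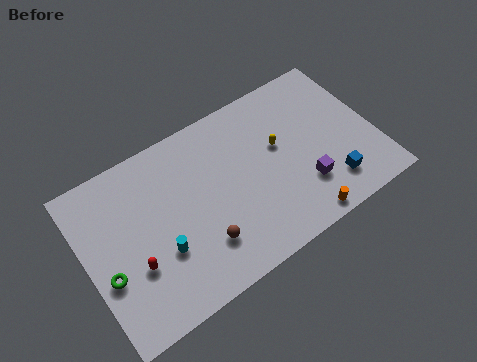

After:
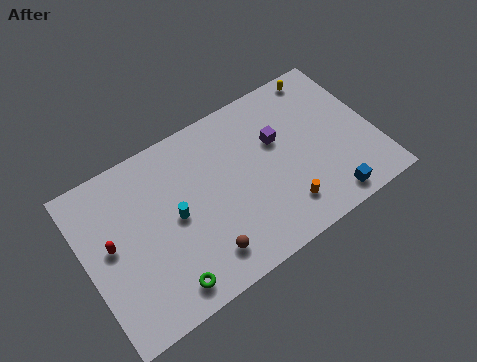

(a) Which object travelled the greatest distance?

the yellow capsule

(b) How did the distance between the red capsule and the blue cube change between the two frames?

+1.4

Before: roughly 11.8 units apart; after: 13.2. That's 1.4 units further apart.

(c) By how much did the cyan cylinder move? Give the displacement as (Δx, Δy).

(1.1, 1.5)

From the two frames, the cyan cylinder sits at roughly (4.2, 3.5) before and (5.3, 5.0) after.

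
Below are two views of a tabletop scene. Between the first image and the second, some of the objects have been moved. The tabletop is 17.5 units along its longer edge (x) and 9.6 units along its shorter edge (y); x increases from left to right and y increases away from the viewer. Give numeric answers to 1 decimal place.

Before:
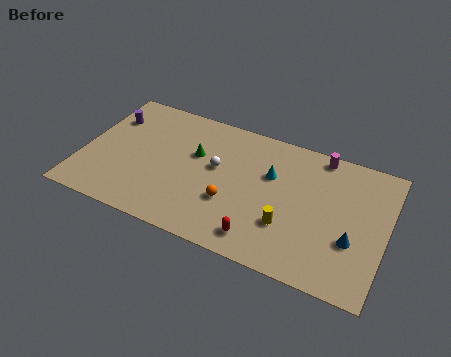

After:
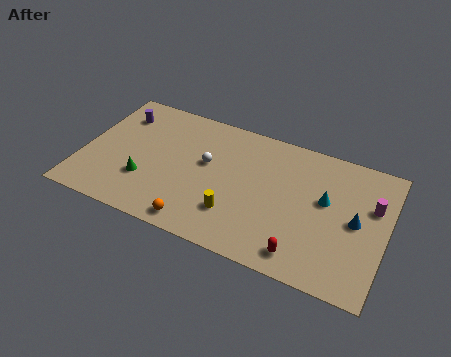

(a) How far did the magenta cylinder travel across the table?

4.1

The magenta cylinder moved from about (13.4, 8.7) to (16.6, 6.2), a distance of √(3.2² + 2.5²) ≈ 4.1.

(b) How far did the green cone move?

4.0

The green cone was near (6.4, 6.0) before and (3.8, 3.0) after, so it travelled √(2.6² + 3.0²) ≈ 4.0 units.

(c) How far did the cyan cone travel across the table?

3.3

The cyan cone moved from about (10.8, 6.2) to (14.0, 5.6), a distance of √(3.2² + 0.6²) ≈ 3.3.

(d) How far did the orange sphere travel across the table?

2.8

From (8.8, 3.3) to (7.1, 1.1), the orange sphere covered √(1.7² + 2.2²) ≈ 2.8 units.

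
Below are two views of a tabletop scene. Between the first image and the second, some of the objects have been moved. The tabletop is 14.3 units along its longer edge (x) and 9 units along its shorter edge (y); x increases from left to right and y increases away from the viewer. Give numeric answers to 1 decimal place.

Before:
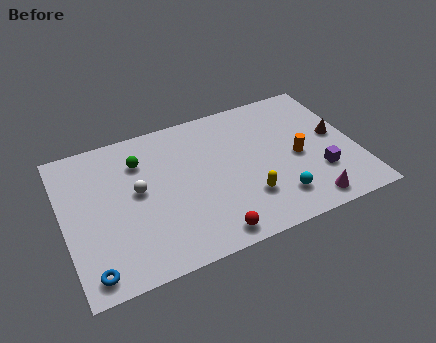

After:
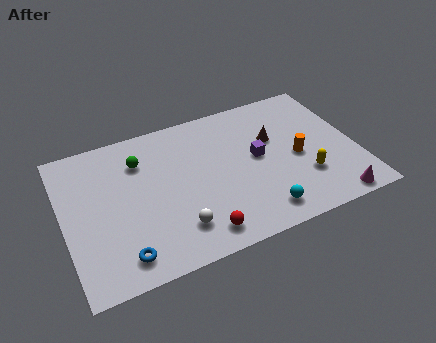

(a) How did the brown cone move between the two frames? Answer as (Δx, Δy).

(-3.0, 0.9)

The brown cone started near (13.4, 4.8) and ended near (10.4, 5.7).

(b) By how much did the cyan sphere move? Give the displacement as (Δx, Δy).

(-0.9, -0.5)

The cyan sphere was at about (10.1, 1.9) and moved to about (9.2, 1.4).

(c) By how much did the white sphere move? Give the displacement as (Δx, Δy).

(1.6, -2.9)

The white sphere was at about (3.6, 4.9) and moved to about (5.2, 2.0).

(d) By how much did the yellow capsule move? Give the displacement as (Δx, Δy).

(2.9, 0.2)

From the two frames, the yellow capsule sits at roughly (8.7, 2.5) before and (11.6, 2.7) after.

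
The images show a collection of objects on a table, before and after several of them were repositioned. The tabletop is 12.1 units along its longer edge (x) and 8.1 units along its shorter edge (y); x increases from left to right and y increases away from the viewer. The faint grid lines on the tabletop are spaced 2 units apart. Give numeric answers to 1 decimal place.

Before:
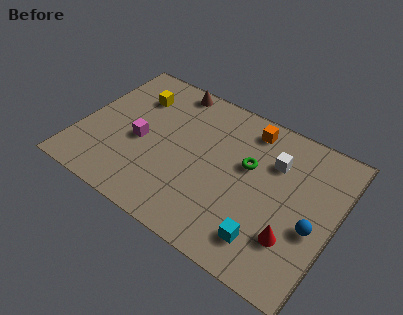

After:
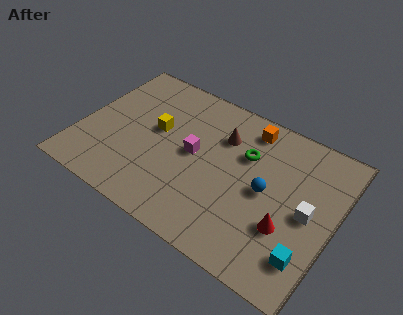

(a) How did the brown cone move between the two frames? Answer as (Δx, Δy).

(2.8, -1.5)

The brown cone was at about (3.7, 7.3) and moved to about (6.5, 5.8).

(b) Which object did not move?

the orange cube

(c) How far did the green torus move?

0.5

The green torus was near (7.9, 4.9) before and (7.7, 5.4) after, so it travelled √(0.2² + 0.5²) ≈ 0.5 units.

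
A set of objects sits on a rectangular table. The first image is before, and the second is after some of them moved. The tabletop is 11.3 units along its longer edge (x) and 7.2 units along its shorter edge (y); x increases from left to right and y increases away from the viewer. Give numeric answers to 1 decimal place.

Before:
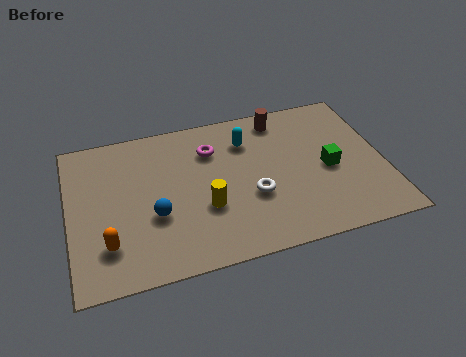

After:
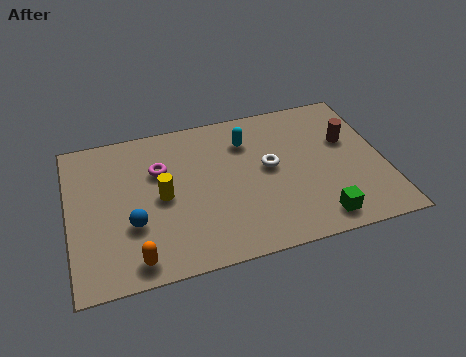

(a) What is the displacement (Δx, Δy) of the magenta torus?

(-1.9, -0.5)

The magenta torus was at about (5.2, 5.3) and moved to about (3.3, 4.8).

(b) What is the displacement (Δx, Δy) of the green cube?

(-0.6, -2.3)

The green cube started near (9.3, 3.3) and ended near (8.7, 1.0).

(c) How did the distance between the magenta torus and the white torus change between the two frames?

+1.1

Before: roughly 2.9 units apart; after: 4.0. That's 1.1 units further apart.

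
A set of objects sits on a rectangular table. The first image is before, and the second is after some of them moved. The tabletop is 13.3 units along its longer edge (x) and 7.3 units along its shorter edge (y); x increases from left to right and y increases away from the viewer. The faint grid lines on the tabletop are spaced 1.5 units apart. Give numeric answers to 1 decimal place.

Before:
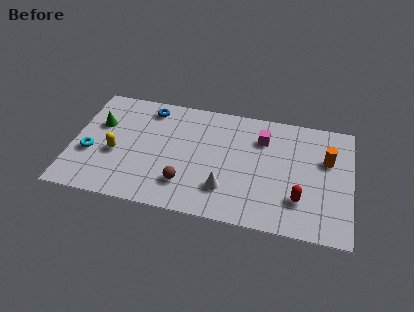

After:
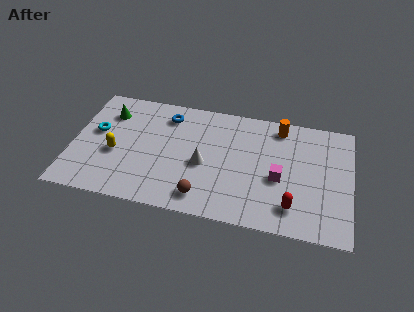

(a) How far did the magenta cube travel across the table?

2.5

From (9.0, 5.4) to (9.9, 3.1), the magenta cube covered √(0.9² + 2.3²) ≈ 2.5 units.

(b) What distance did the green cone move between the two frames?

0.9

From (1.2, 4.7) to (1.6, 5.5), the green cone covered √(0.4² + 0.8²) ≈ 0.9 units.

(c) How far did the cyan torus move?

1.4

From (0.9, 2.8) to (1.1, 4.2), the cyan torus covered √(0.2² + 1.4²) ≈ 1.4 units.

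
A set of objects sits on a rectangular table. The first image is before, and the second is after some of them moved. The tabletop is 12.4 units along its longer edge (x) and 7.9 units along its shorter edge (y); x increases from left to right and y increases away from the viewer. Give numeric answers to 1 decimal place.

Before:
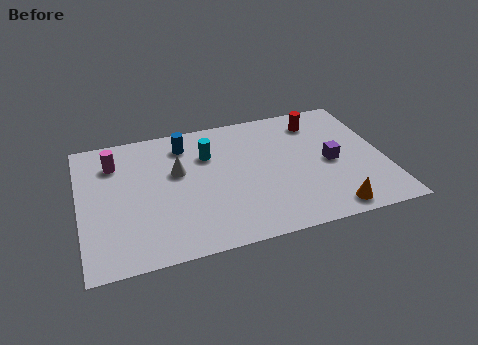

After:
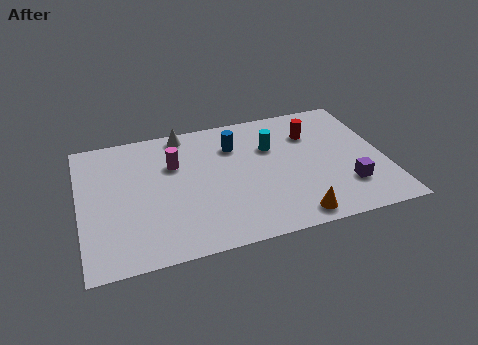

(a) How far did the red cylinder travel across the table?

0.8

The red cylinder moved from about (9.9, 6.4) to (9.6, 5.7), a distance of √(0.3² + 0.7²) ≈ 0.8.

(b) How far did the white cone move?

2.3

From (4.0, 4.8) to (4.4, 7.1), the white cone covered √(0.4² + 2.3²) ≈ 2.3 units.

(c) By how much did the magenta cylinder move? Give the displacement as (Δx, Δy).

(2.4, -0.7)

From the two frames, the magenta cylinder sits at roughly (1.5, 6.0) before and (3.9, 5.3) after.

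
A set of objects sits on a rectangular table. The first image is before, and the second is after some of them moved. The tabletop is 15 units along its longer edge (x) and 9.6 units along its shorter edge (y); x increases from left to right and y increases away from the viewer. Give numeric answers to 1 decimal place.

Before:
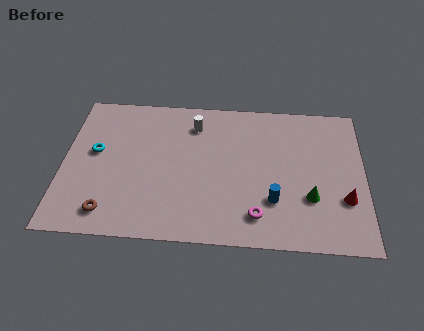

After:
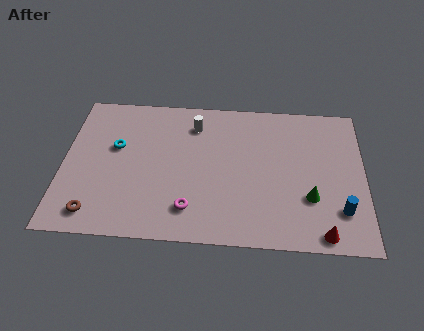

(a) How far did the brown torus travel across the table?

0.7

The brown torus moved from about (2.4, 1.5) to (1.7, 1.4), a distance of √(0.7² + 0.1²) ≈ 0.7.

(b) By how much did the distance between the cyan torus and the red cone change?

-1.2

Before: roughly 12.6 units apart; after: 11.4. That's 1.2 units closer together.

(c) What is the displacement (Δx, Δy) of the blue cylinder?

(3.3, -0.4)

The blue cylinder was at about (10.5, 2.8) and moved to about (13.8, 2.4).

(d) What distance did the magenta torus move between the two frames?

3.3

From (9.7, 1.8) to (6.4, 2.0), the magenta torus covered √(3.3² + 0.2²) ≈ 3.3 units.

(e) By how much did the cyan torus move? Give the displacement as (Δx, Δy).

(1.0, 0.4)

From the two frames, the cyan torus sits at roughly (1.6, 5.4) before and (2.6, 5.8) after.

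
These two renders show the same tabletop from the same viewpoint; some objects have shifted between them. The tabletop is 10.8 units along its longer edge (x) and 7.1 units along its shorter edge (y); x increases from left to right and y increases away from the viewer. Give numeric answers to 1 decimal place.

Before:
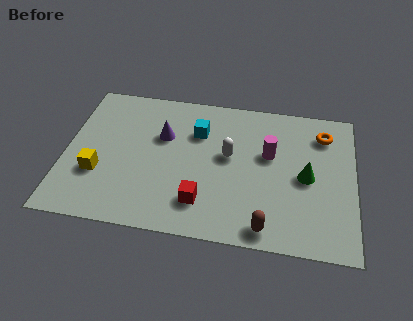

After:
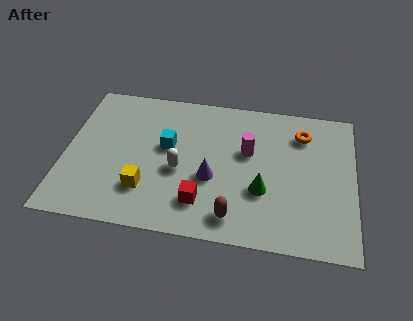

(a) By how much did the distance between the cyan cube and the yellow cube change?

-2.1

Before: roughly 4.4 units apart; after: 2.3. That's 2.1 units closer together.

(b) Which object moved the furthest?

the purple cone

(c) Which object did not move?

the red cube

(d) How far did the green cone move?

1.8

From (9.0, 3.4) to (7.4, 2.5), the green cone covered √(1.6² + 0.9²) ≈ 1.8 units.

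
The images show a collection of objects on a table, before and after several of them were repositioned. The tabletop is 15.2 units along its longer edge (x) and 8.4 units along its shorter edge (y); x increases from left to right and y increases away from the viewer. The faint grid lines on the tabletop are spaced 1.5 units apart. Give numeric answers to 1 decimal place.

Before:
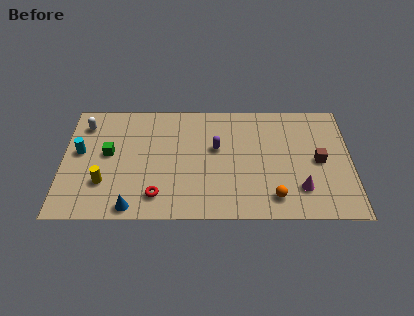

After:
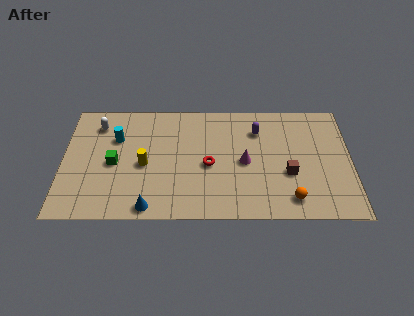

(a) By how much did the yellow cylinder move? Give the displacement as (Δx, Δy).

(2.1, 1.3)

From the two frames, the yellow cylinder sits at roughly (2.2, 2.5) before and (4.3, 3.8) after.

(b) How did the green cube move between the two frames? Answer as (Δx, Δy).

(0.3, -0.7)

The green cube was at about (2.4, 4.6) and moved to about (2.7, 3.9).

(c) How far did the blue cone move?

0.9

The blue cone was near (3.7, 0.8) before and (4.6, 0.8) after, so it travelled √(0.9² + 0.0²) ≈ 0.9 units.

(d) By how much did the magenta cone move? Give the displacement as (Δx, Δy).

(-2.9, 1.9)

From the two frames, the magenta cone sits at roughly (12.5, 2.1) before and (9.6, 4.0) after.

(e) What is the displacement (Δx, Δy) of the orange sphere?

(0.9, -0.1)

The orange sphere was at about (11.1, 1.5) and moved to about (12.0, 1.4).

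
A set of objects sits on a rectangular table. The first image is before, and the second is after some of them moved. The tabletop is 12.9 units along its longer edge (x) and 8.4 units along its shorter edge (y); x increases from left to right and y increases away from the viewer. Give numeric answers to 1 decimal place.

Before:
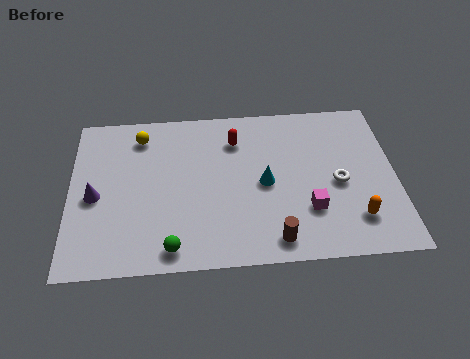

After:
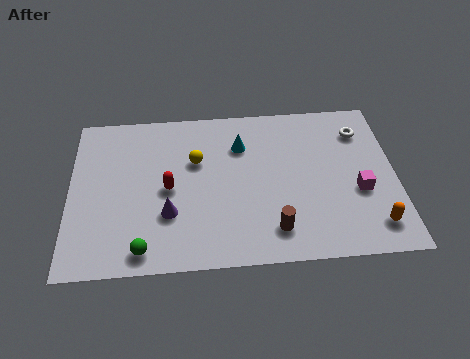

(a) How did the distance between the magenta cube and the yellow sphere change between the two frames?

-1.2

Before: roughly 7.9 units apart; after: 6.7. That's 1.2 units closer together.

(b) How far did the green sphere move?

1.1

The green sphere was near (4.0, 1.0) before and (2.9, 1.0) after, so it travelled √(1.1² + 0.0²) ≈ 1.1 units.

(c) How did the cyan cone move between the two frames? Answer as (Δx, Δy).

(-0.9, 2.1)

The cyan cone started near (7.7, 4.0) and ended near (6.8, 6.1).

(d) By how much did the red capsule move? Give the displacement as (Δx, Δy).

(-2.7, -2.4)

The red capsule was at about (6.6, 6.4) and moved to about (3.9, 4.0).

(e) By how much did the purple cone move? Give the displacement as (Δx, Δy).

(2.9, -1.1)

From the two frames, the purple cone sits at roughly (1.0, 3.8) before and (3.9, 2.7) after.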